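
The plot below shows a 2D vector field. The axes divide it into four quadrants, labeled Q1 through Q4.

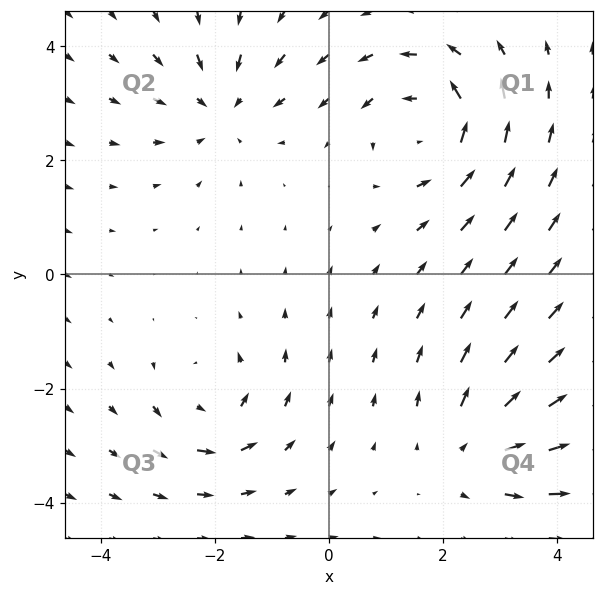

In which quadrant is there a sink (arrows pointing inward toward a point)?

Q2

The sink sits at approximately (-1.9, 2.9), which lies in quadrant Q2. The divergence there is about -4, negative as expected for a sink.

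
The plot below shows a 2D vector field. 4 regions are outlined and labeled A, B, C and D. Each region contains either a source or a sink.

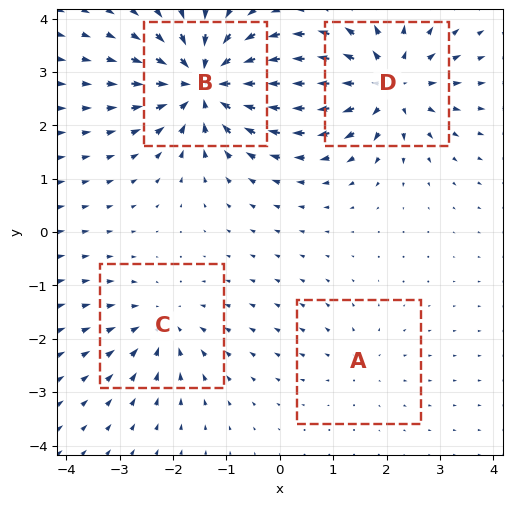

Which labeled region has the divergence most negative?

B

Divergence at each region's feature centre — A: about +2, B: about -8, C: about -4, D: about +6. Region B is most negative.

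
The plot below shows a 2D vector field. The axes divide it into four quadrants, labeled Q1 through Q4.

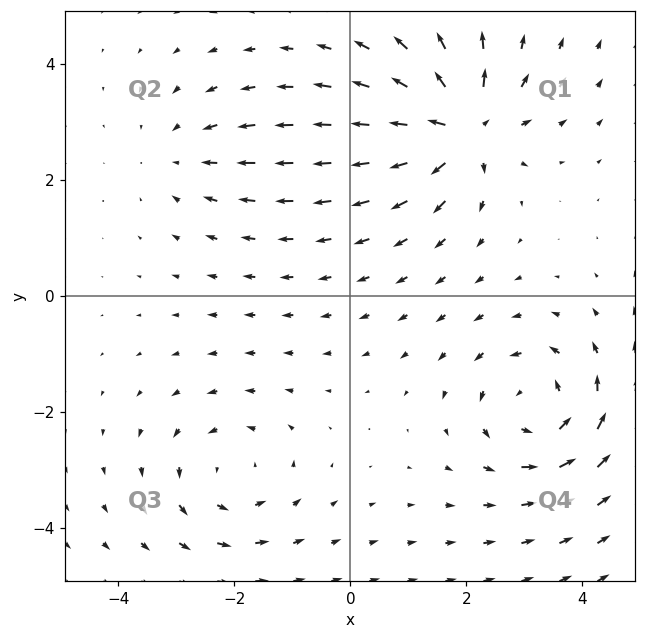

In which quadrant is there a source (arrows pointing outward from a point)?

Q1

The source sits at approximately (1.9, 2.9), which lies in quadrant Q1. The divergence there is about +6, positive as expected for a source.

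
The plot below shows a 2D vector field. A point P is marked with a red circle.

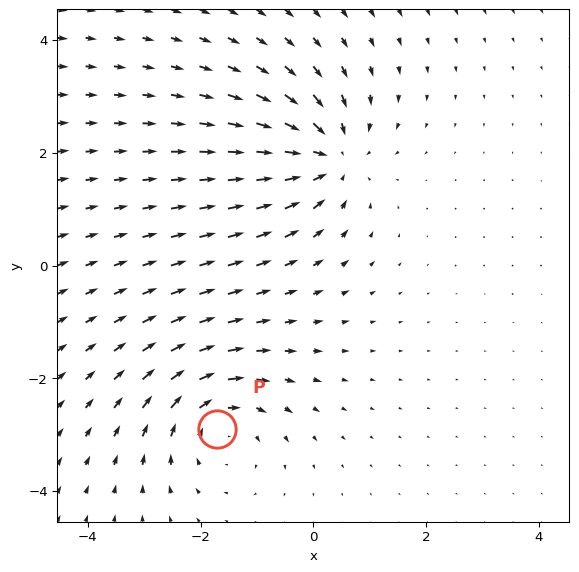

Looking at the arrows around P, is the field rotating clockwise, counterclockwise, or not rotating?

Near P at (-1.7, -2.9) the arrows circulate clockwise. The curl (z-component) there is about -3; negative curl means clockwise rotation.

clockwise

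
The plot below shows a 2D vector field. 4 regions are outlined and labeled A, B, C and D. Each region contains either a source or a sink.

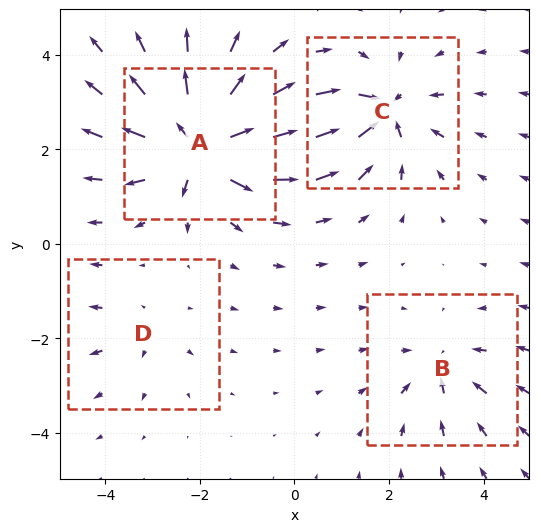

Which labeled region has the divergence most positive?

A

Divergence at each region's feature centre — A: about +9, B: about -4, C: about -6, D: about +3. Region A is most positive.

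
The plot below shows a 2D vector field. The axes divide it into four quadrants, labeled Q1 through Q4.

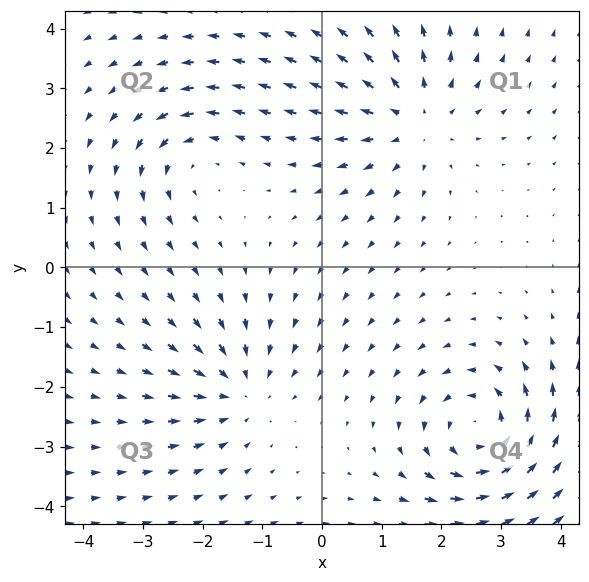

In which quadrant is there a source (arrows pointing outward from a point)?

The source sits at approximately (1.6, 2.5), which lies in quadrant Q1. The divergence there is about +4, positive as expected for a source.

Q1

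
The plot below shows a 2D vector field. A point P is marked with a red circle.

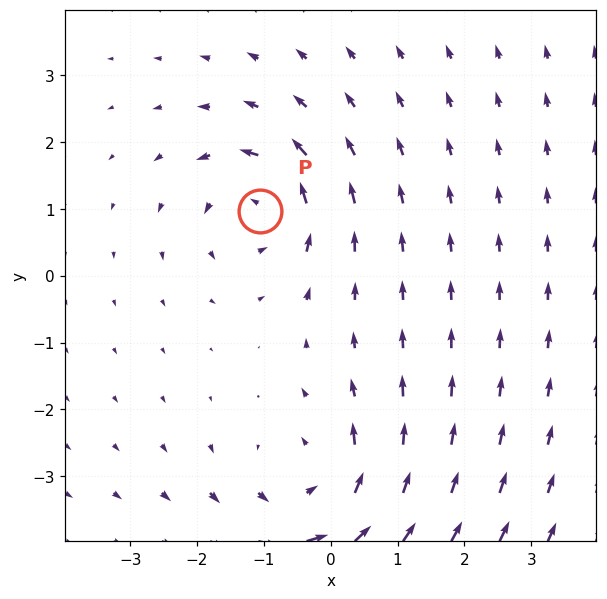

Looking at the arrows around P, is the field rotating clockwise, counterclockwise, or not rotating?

Near P at (-1.1, 1.0) the arrows circulate counterclockwise. The curl (z-component) there is about +4; positive curl means counterclockwise rotation.

counterclockwise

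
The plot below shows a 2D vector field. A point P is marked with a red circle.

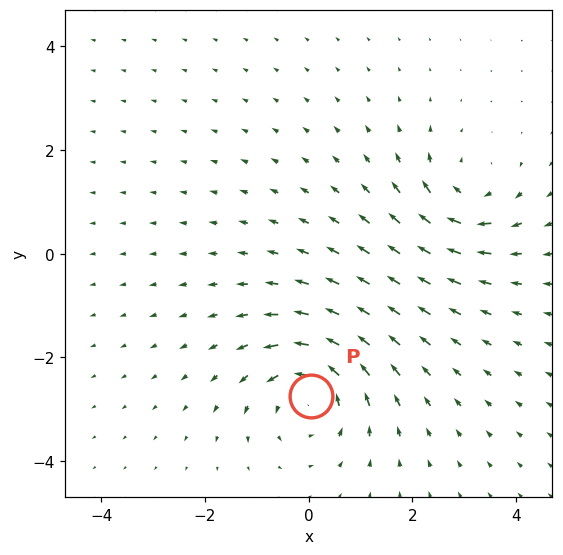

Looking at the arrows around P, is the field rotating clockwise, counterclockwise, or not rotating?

counterclockwise

Near P at (0.0, -2.7) the arrows circulate counterclockwise. The curl (z-component) there is about +6; positive curl means counterclockwise rotation.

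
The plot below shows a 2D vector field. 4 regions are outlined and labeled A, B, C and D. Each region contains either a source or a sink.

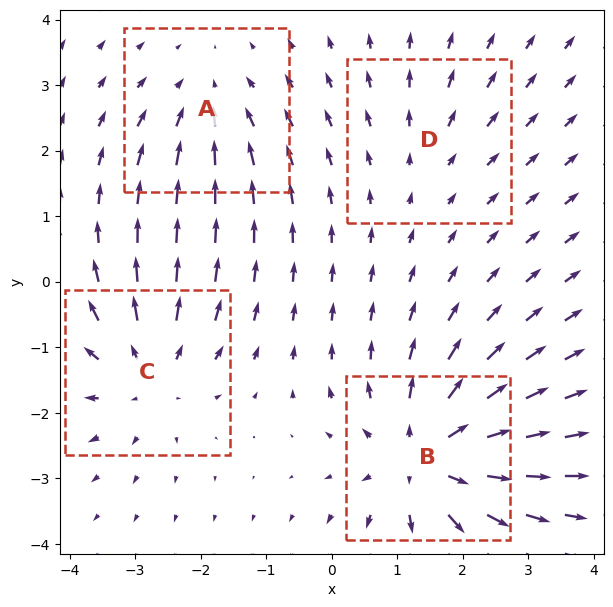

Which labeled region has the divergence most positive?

Divergence at each region's feature centre — A: about -3, B: about +6, C: about +4, D: about +2. Region B is most positive.

B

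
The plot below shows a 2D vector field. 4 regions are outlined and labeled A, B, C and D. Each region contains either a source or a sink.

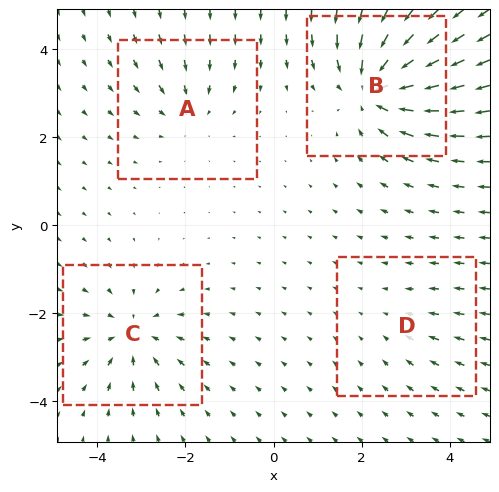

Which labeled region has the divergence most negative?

Divergence at each region's feature centre — A: about -3, B: about -8, C: about -5, D: about -2. Region B is most negative.

B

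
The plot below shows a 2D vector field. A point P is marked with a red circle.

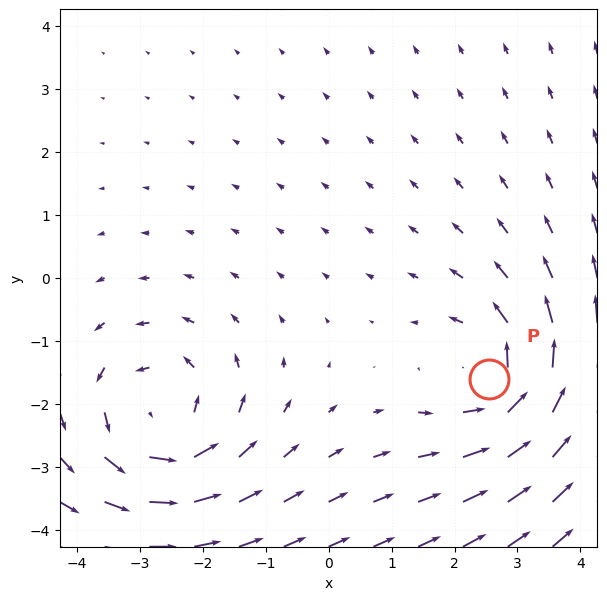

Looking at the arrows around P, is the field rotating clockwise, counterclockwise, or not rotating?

Near P at (2.5, -1.6) the arrows circulate counterclockwise. The curl (z-component) there is about +3; positive curl means counterclockwise rotation.

counterclockwise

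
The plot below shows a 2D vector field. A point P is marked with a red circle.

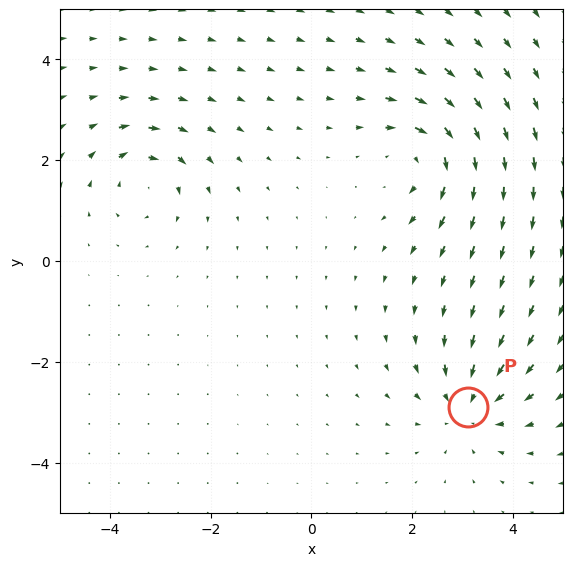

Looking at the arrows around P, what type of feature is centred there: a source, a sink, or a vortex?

At P (3.1, -2.9) the arrows converge inward. Divergence about -4, curl ≈0 — negative divergence with near-zero curl is a sink.

sink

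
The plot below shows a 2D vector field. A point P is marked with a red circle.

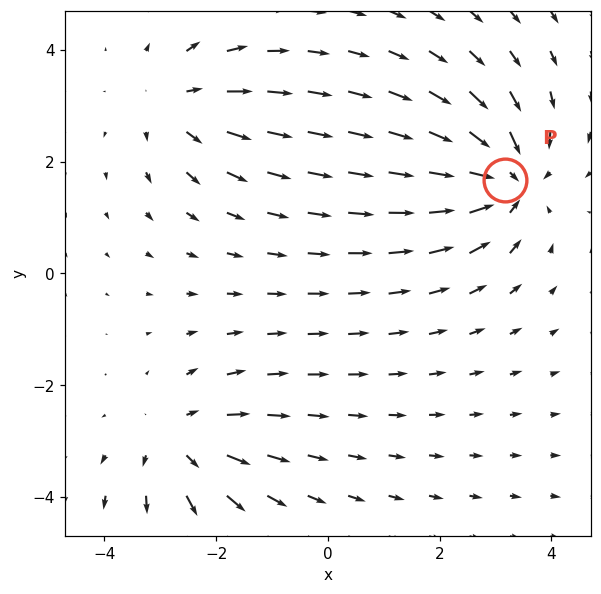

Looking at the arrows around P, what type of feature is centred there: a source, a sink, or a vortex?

sink

At P (3.2, 1.7) the arrows converge inward. Divergence about -4, curl ≈0 — negative divergence with near-zero curl is a sink.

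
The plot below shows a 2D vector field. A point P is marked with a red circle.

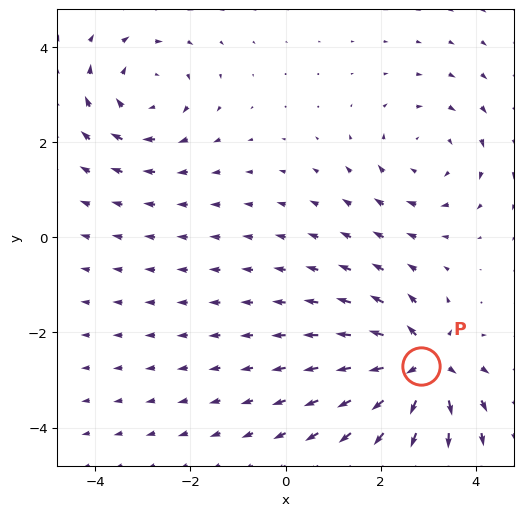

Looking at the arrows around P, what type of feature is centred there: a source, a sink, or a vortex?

At P (2.9, -2.7) the arrows spread outward. Divergence about +5, curl ≈0 — positive divergence with near-zero curl is a source.

source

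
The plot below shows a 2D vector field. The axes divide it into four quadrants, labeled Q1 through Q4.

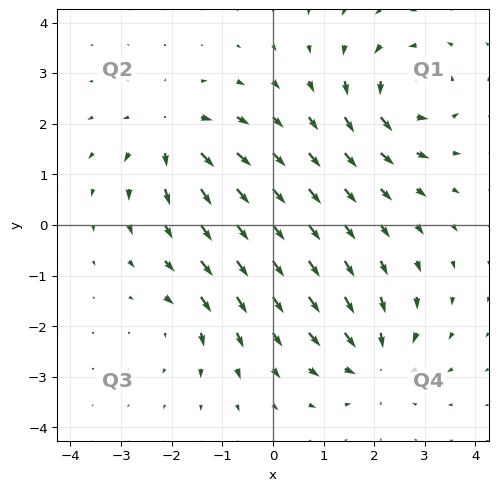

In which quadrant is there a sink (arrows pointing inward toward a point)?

The sink sits at approximately (2.0, -2.7), which lies in quadrant Q4. The divergence there is about -4, negative as expected for a sink.

Q4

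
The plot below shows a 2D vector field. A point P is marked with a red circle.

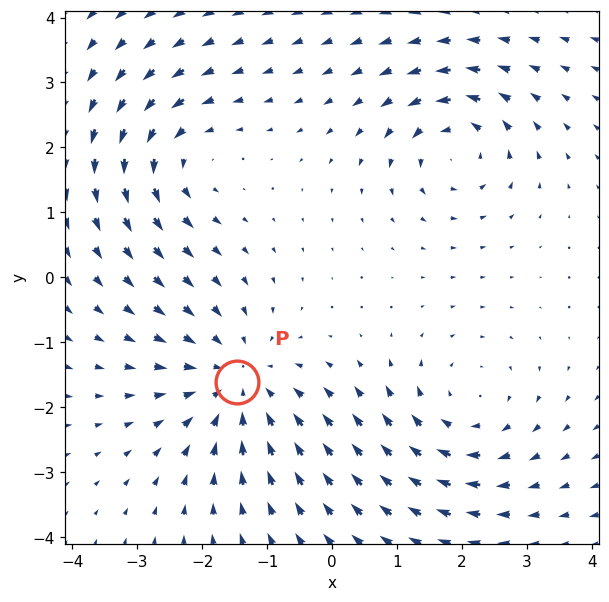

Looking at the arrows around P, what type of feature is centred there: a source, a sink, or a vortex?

sink

At P (-1.5, -1.6) the arrows converge inward. Divergence about -4, curl ≈0 — negative divergence with near-zero curl is a sink.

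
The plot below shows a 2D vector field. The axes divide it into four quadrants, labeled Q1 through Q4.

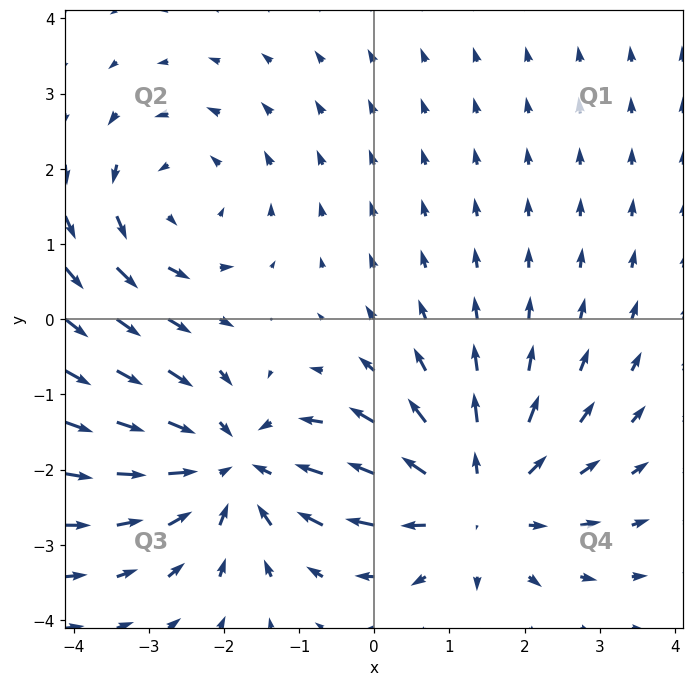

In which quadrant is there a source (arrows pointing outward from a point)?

The source sits at approximately (1.3, -2.4), which lies in quadrant Q4. The divergence there is about +3, positive as expected for a source.

Q4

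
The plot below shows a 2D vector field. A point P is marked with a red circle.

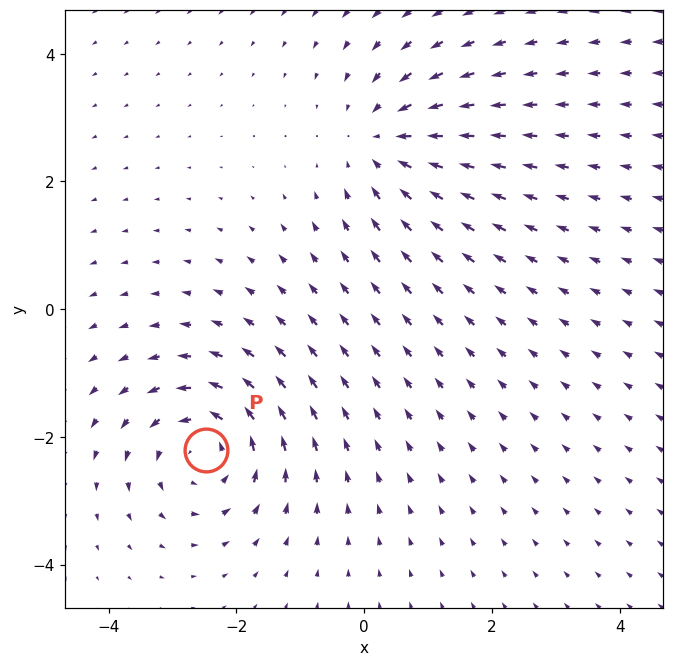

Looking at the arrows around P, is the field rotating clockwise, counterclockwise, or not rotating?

Near P at (-2.5, -2.2) the arrows circulate counterclockwise. The curl (z-component) there is about +5; positive curl means counterclockwise rotation.

counterclockwise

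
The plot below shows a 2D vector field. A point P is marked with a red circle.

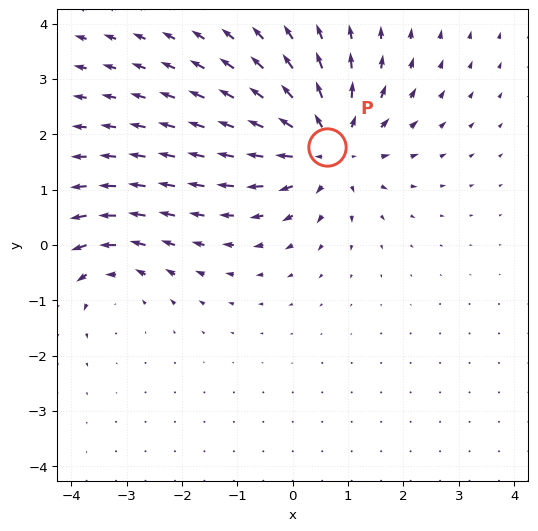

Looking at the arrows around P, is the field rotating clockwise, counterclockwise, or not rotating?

Near P at (0.6, 1.8) the arrows show no circulation. The curl there is ≈0.

not rotating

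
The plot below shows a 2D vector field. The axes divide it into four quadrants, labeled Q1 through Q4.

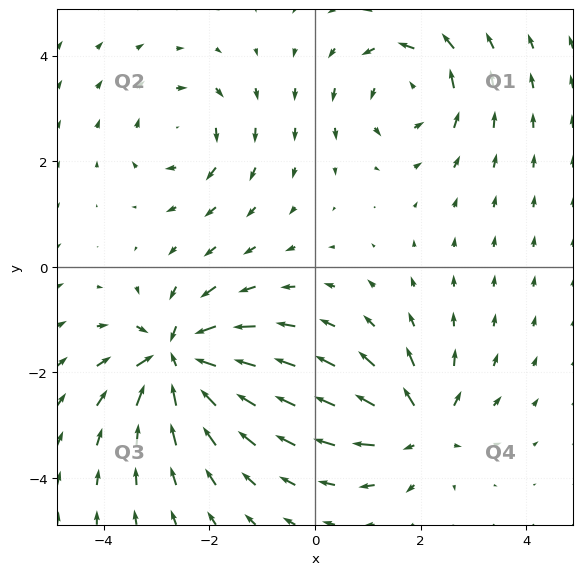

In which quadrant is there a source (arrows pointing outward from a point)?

Q4

The source sits at approximately (2.0, -3.0), which lies in quadrant Q4. The divergence there is about +5, positive as expected for a source.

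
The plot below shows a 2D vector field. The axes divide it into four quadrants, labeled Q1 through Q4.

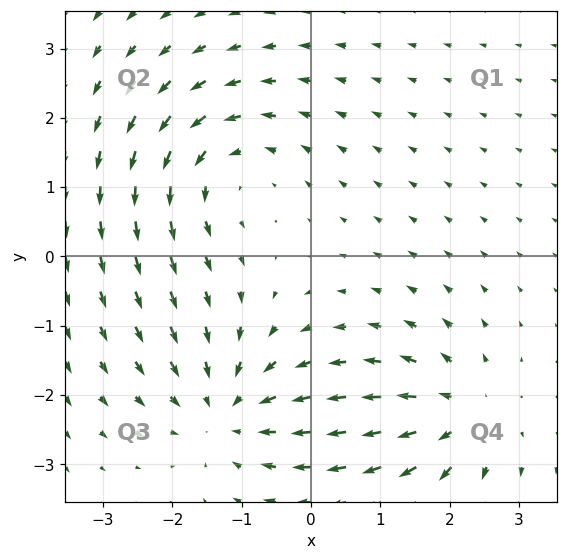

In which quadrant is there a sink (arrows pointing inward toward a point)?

Q3

The sink sits at approximately (-1.2, -2.2), which lies in quadrant Q3. The divergence there is about -4, negative as expected for a sink.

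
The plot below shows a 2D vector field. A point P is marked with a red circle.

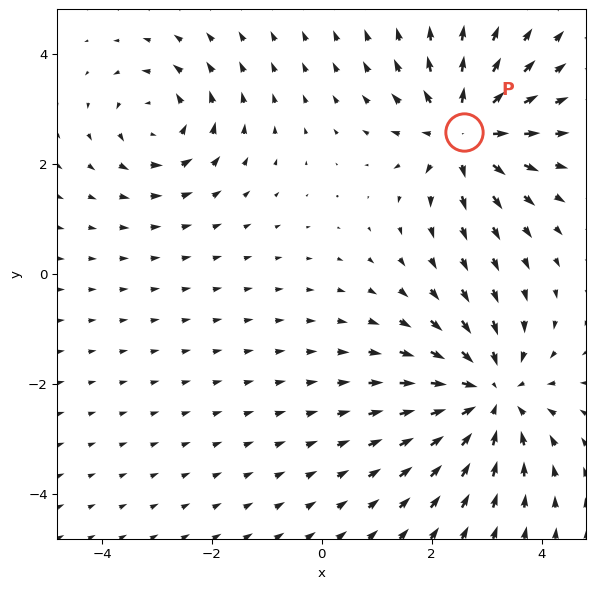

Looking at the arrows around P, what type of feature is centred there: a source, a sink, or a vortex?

At P (2.6, 2.6) the arrows spread outward. Divergence about +5, curl ≈0 — positive divergence with near-zero curl is a source.

source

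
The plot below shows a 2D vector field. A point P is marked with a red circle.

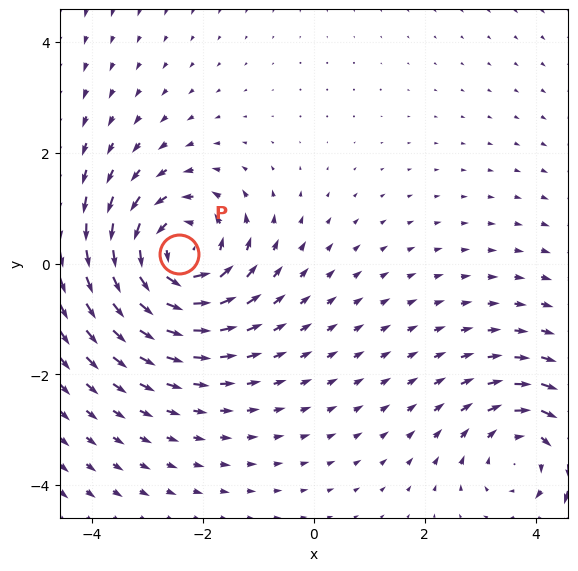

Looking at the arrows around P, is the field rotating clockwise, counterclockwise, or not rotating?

counterclockwise

Near P at (-2.4, 0.2) the arrows circulate counterclockwise. The curl (z-component) there is about +4; positive curl means counterclockwise rotation.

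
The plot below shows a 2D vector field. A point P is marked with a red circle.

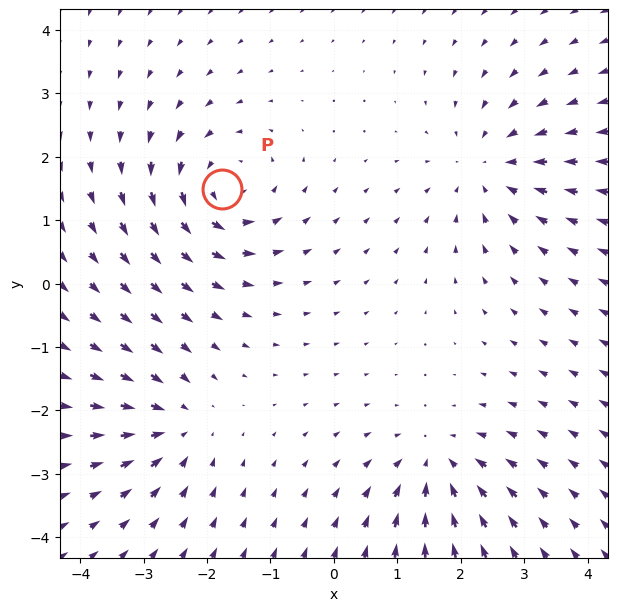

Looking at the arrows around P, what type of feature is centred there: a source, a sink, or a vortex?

vortex

At P (-1.8, 1.5) the arrows circulate counterclockwise. Divergence ≈0, curl about +5 — near-zero divergence with nonzero curl is a vortex.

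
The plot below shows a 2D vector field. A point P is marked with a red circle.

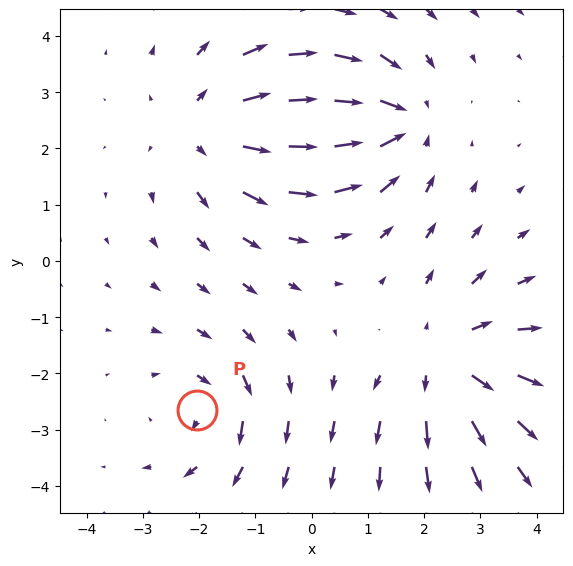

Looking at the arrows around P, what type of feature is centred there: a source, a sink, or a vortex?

vortex

At P (-2.0, -2.6) the arrows circulate clockwise. Divergence ≈0, curl about -4 — near-zero divergence with nonzero curl is a vortex.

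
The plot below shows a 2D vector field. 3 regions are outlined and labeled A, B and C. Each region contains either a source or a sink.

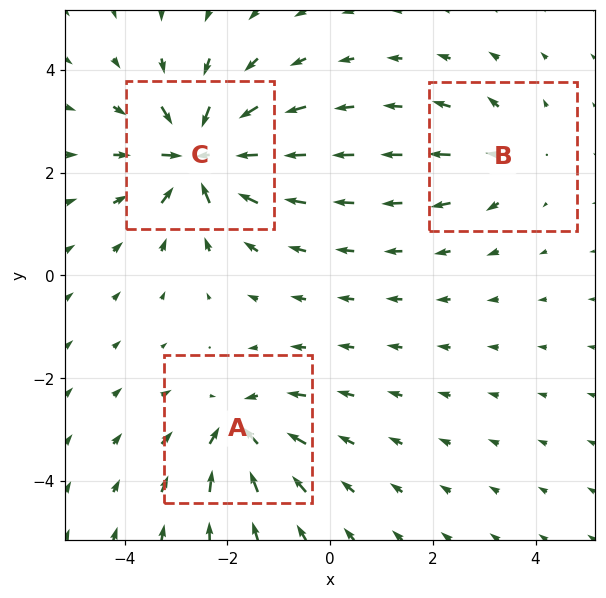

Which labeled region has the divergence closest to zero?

B

Divergence at each region's feature centre — A: about -4, B: about +2, C: about -6. Region B is closest to zero.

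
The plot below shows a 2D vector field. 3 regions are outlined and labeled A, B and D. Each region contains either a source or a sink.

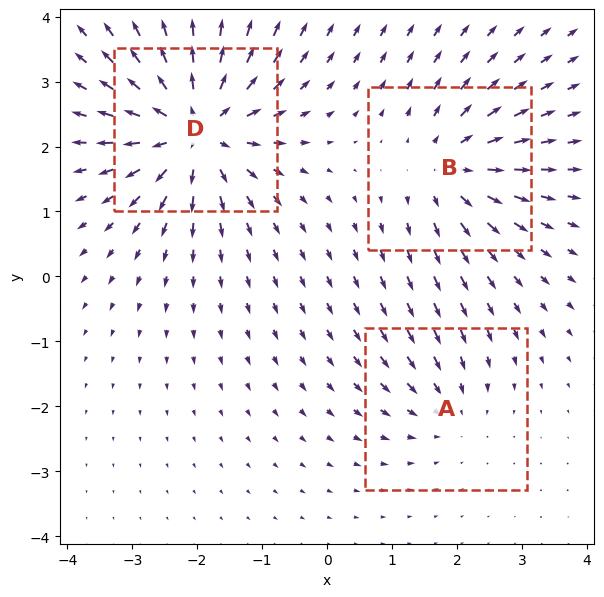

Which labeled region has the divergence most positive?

Divergence at each region's feature centre — A: about -2, B: about +4, D: about +6. Region D is most positive.

D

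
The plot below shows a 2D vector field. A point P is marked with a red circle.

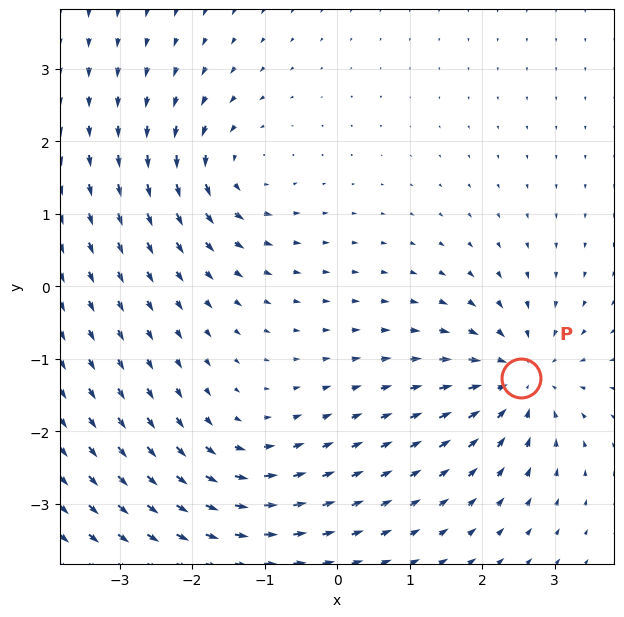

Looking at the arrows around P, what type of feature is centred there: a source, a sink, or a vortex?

sink

At P (2.5, -1.3) the arrows converge inward. Divergence about -6, curl ≈0 — negative divergence with near-zero curl is a sink.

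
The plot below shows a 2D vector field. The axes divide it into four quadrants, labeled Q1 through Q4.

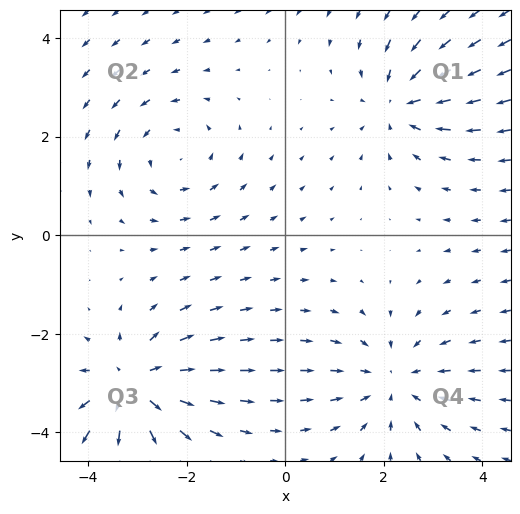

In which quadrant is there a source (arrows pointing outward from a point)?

Q3

The source sits at approximately (-3.1, -3.1), which lies in quadrant Q3. The divergence there is about +4, positive as expected for a source.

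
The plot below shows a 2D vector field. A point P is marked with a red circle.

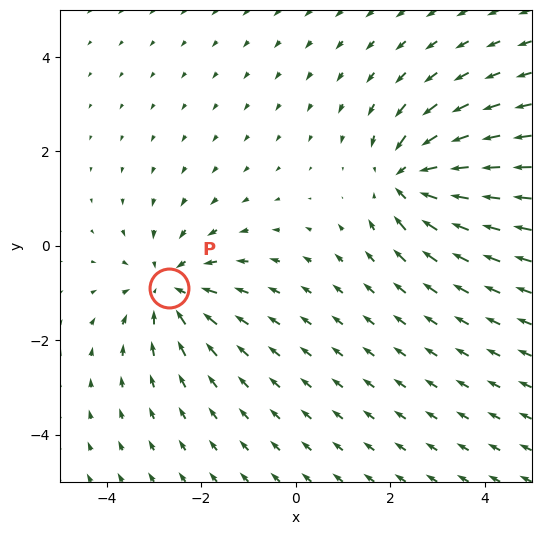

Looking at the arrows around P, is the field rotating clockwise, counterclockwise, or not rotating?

not rotating

Near P at (-2.7, -0.9) the arrows show no circulation. The curl there is ≈0.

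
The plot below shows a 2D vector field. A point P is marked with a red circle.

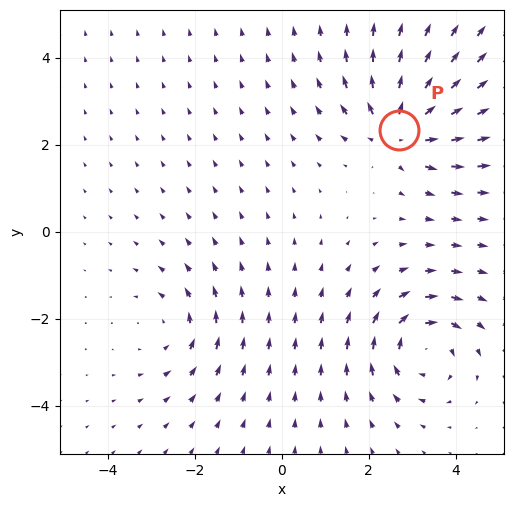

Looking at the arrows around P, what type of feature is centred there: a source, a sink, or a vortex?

At P (2.7, 2.3) the arrows spread outward. Divergence about +4, curl ≈0 — positive divergence with near-zero curl is a source.

source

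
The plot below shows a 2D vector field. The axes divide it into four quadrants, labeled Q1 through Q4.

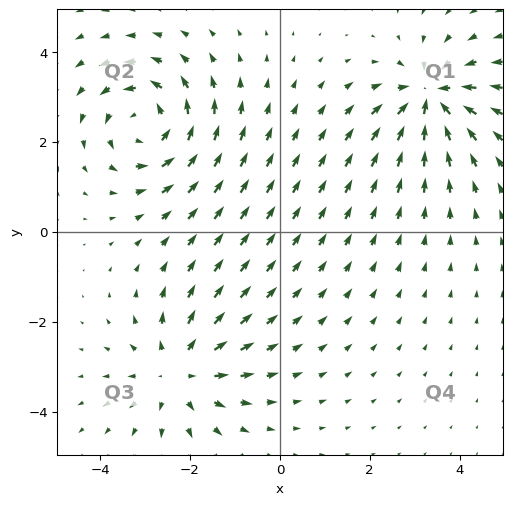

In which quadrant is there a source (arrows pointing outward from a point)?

Q3

The source sits at approximately (-2.3, -3.1), which lies in quadrant Q3. The divergence there is about +3, positive as expected for a source.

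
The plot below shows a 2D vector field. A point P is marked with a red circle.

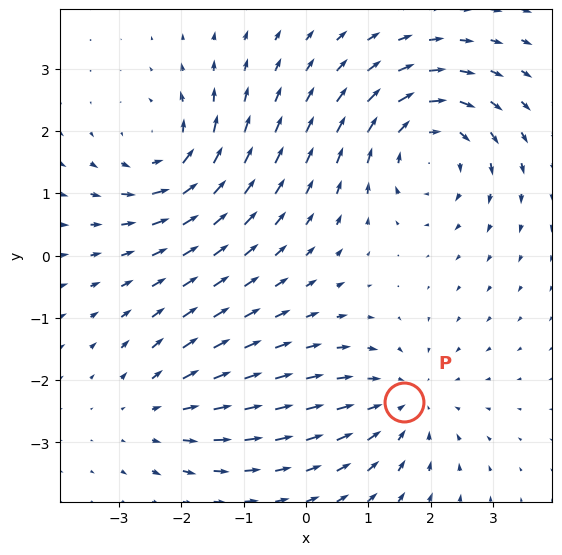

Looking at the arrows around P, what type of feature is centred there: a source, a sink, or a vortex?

sink

At P (1.6, -2.4) the arrows converge inward. Divergence about -3, curl ≈0 — negative divergence with near-zero curl is a sink.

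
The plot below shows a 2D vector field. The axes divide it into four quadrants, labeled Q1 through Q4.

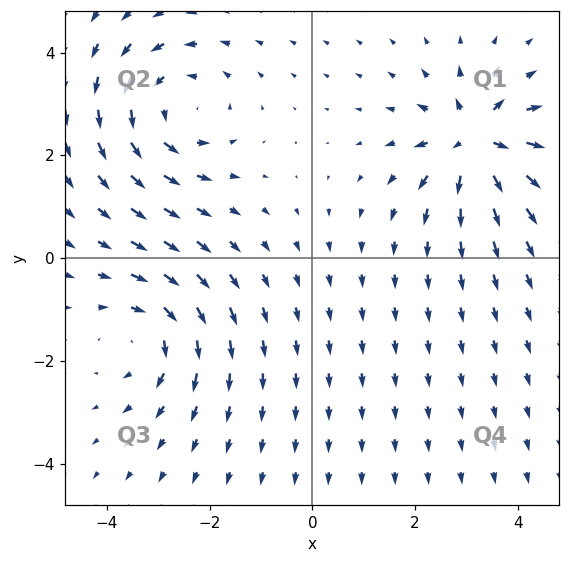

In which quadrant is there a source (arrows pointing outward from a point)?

The source sits at approximately (3.2, 2.3), which lies in quadrant Q1. The divergence there is about +6, positive as expected for a source.

Q1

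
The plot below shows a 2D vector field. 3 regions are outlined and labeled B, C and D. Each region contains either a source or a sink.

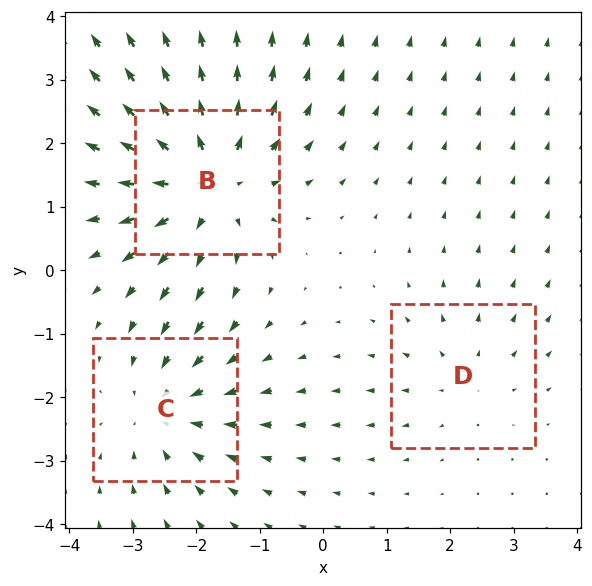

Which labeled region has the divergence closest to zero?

D

Divergence at each region's feature centre — B: about +4, C: about -3, D: about +2. Region D is closest to zero.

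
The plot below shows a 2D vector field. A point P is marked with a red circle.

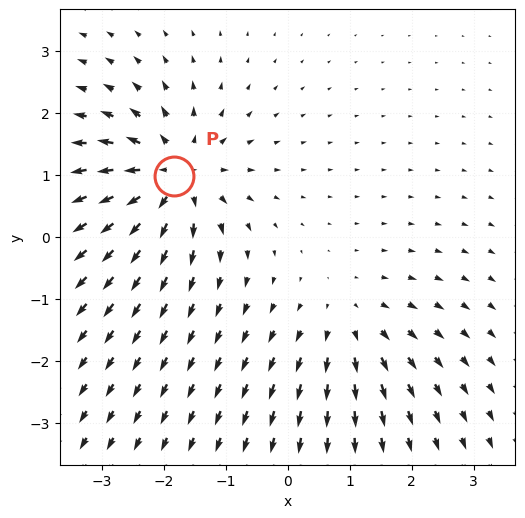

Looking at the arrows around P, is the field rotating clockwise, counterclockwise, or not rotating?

not rotating

Near P at (-1.8, 1.0) the arrows show no circulation. The curl there is ≈0.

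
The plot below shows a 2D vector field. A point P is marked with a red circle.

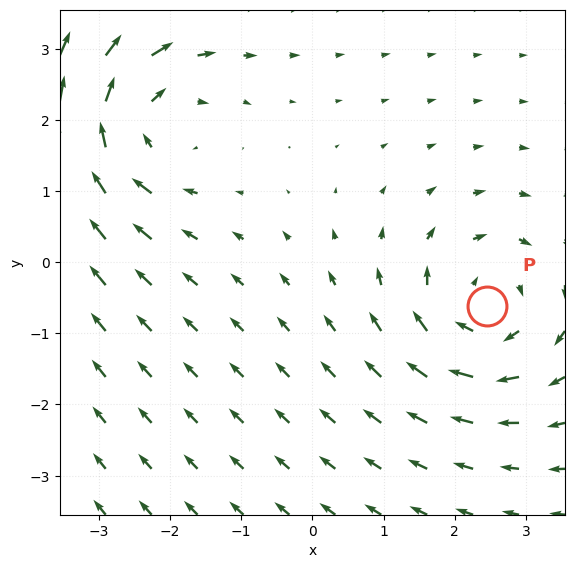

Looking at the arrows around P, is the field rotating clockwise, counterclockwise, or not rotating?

Near P at (2.5, -0.6) the arrows circulate clockwise. The curl (z-component) there is about -4; negative curl means clockwise rotation.

clockwise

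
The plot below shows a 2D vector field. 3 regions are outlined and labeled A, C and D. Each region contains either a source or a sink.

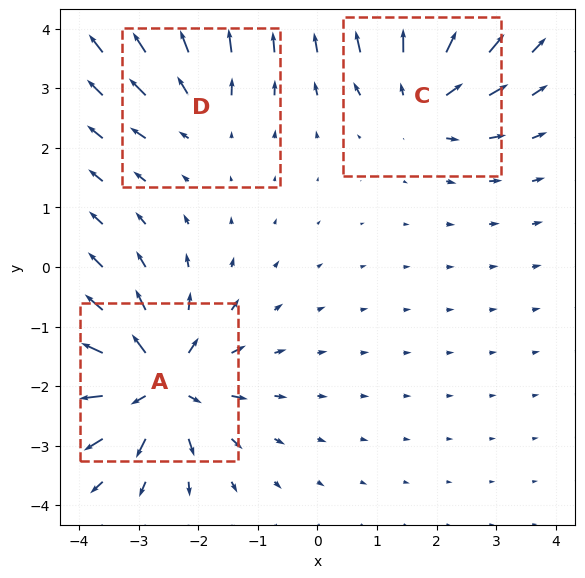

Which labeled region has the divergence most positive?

Divergence at each region's feature centre — A: about +6, C: about +4, D: about +3. Region A is most positive.

A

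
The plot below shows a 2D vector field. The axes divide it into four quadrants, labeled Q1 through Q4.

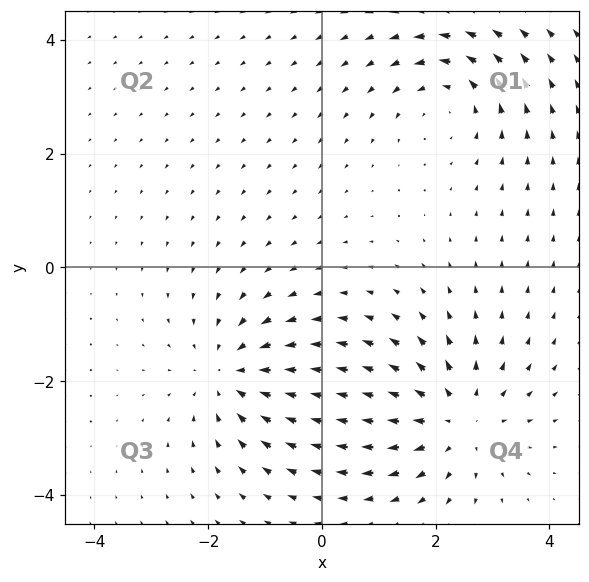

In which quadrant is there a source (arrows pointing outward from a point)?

Q4

The source sits at approximately (2.3, -2.7), which lies in quadrant Q4. The divergence there is about +3, positive as expected for a source.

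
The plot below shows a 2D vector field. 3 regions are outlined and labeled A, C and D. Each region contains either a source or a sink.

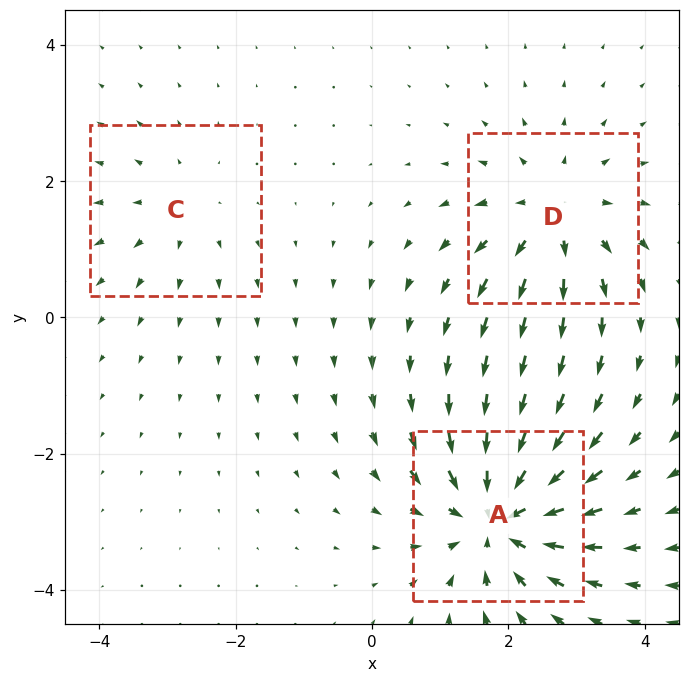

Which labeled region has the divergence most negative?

Divergence at each region's feature centre — A: about -5, C: about +2, D: about +4. Region A is most negative.

A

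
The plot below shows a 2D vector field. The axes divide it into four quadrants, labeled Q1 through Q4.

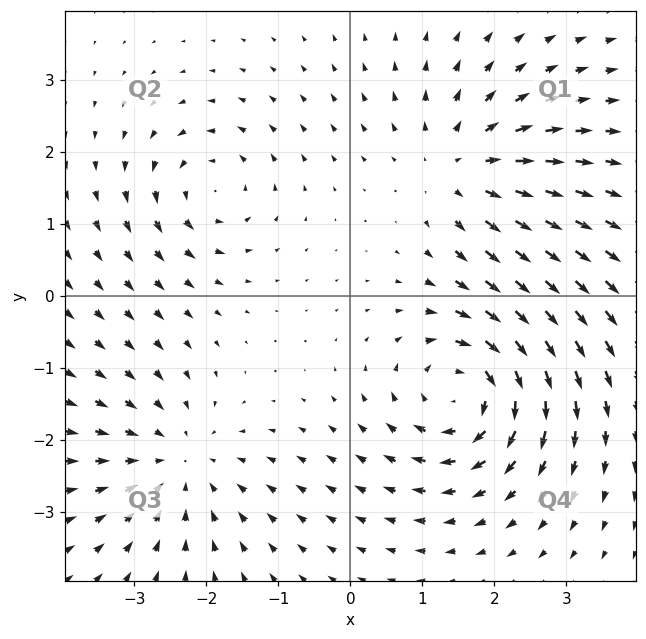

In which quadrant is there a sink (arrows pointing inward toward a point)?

The sink sits at approximately (-2.4, -2.3), which lies in quadrant Q3. The divergence there is about -3, negative as expected for a sink.

Q3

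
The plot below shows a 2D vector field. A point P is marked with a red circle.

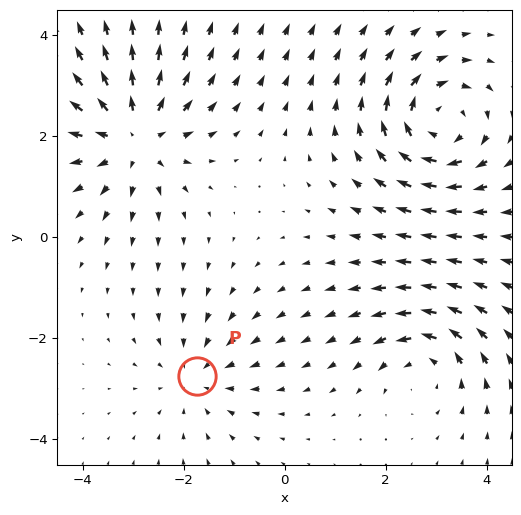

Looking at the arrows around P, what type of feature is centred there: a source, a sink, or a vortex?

sink

At P (-1.7, -2.7) the arrows converge inward. Divergence about -3, curl ≈0 — negative divergence with near-zero curl is a sink.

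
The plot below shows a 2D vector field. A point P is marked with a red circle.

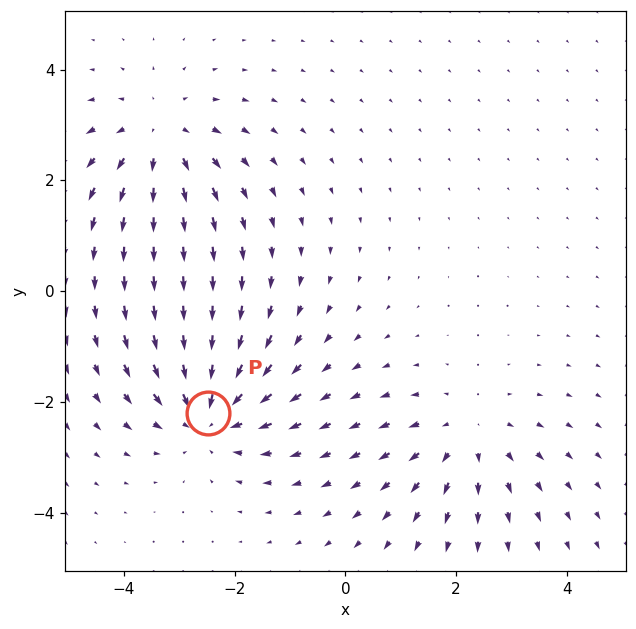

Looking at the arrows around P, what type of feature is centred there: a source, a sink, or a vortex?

sink

At P (-2.5, -2.2) the arrows converge inward. Divergence about -4, curl ≈0 — negative divergence with near-zero curl is a sink.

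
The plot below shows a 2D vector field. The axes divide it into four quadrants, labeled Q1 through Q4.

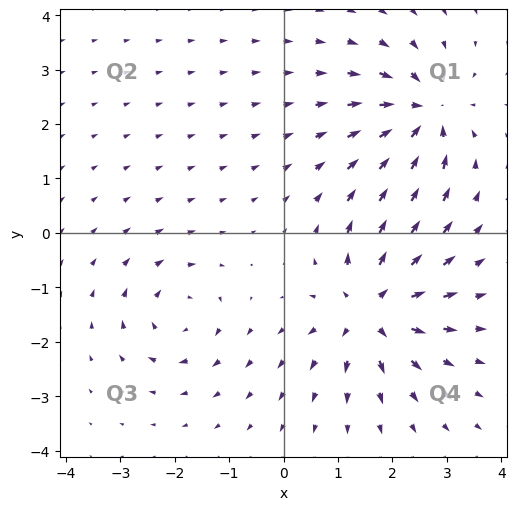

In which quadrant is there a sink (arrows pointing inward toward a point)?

Q1

The sink sits at approximately (2.6, 2.2), which lies in quadrant Q1. The divergence there is about -6, negative as expected for a sink.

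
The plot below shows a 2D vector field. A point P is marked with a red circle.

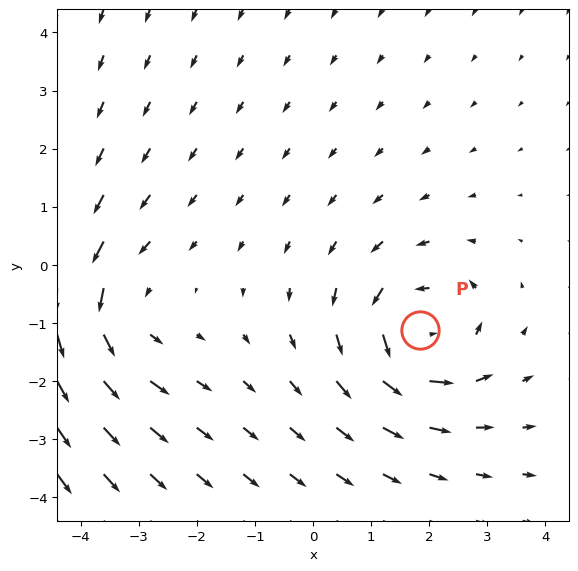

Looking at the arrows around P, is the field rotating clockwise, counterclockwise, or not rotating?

Near P at (1.8, -1.1) the arrows circulate counterclockwise. The curl (z-component) there is about +4; positive curl means counterclockwise rotation.

counterclockwise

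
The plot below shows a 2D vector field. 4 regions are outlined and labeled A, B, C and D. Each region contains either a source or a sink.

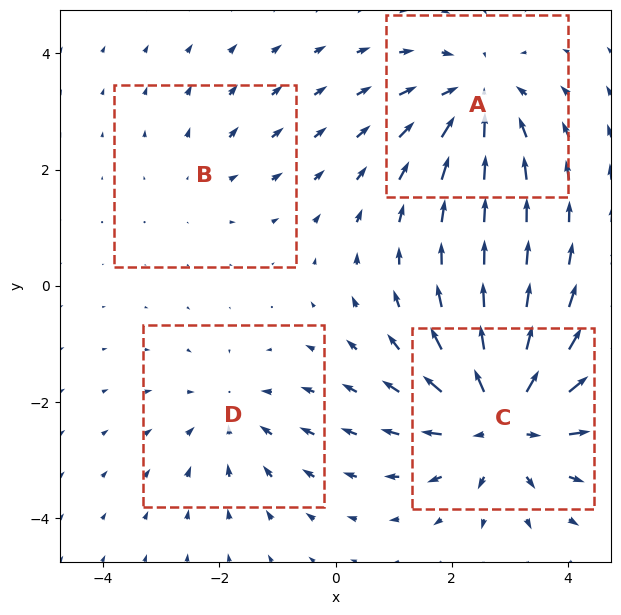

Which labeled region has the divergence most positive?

Divergence at each region's feature centre — A: about -5, B: about +2, C: about +7, D: about -3. Region C is most positive.

C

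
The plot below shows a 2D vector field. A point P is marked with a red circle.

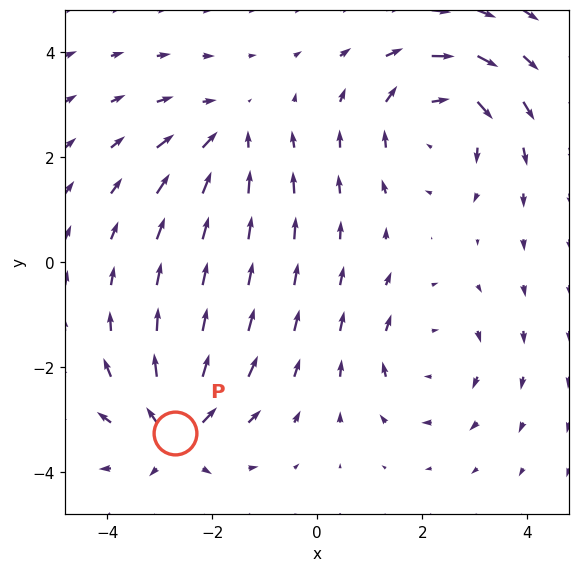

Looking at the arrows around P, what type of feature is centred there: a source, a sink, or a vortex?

At P (-2.7, -3.2) the arrows spread outward. Divergence about +5, curl ≈0 — positive divergence with near-zero curl is a source.

source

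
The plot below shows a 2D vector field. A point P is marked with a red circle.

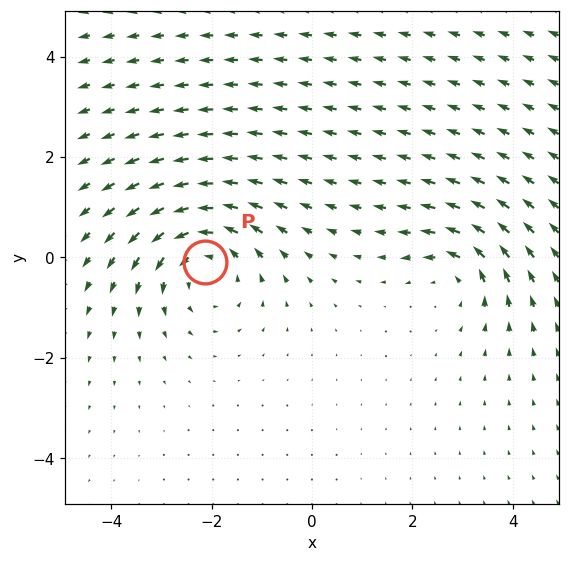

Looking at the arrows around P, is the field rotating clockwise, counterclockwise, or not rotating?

Near P at (-2.1, -0.1) the arrows circulate counterclockwise. The curl (z-component) there is about +4; positive curl means counterclockwise rotation.

counterclockwise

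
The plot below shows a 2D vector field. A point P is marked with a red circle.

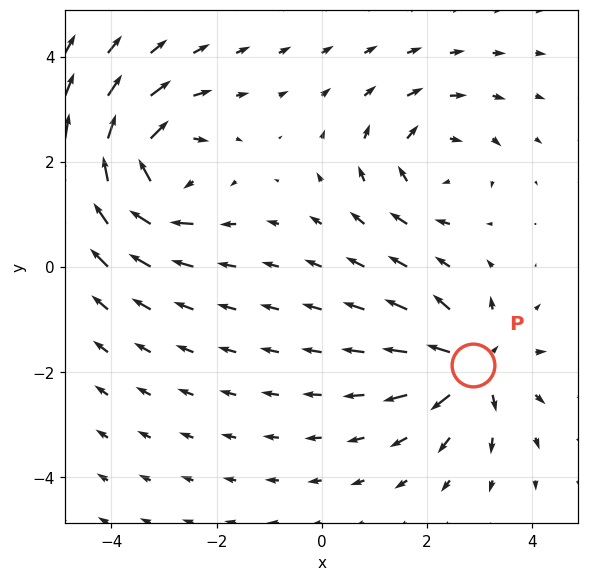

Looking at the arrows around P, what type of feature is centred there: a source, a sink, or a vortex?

source

At P (2.9, -1.9) the arrows spread outward. Divergence about +4, curl ≈0 — positive divergence with near-zero curl is a source.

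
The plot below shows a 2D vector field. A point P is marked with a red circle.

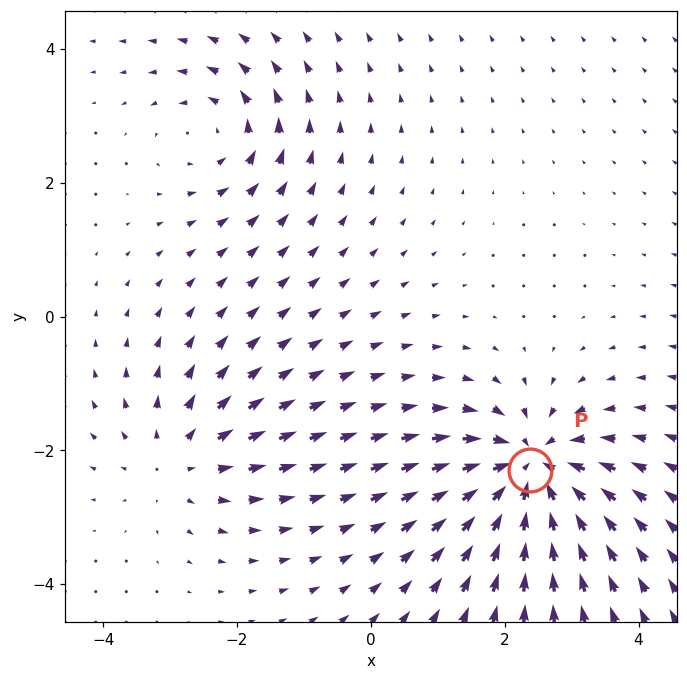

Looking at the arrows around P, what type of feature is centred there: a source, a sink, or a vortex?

At P (2.4, -2.3) the arrows converge inward. Divergence about -6, curl ≈0 — negative divergence with near-zero curl is a sink.

sink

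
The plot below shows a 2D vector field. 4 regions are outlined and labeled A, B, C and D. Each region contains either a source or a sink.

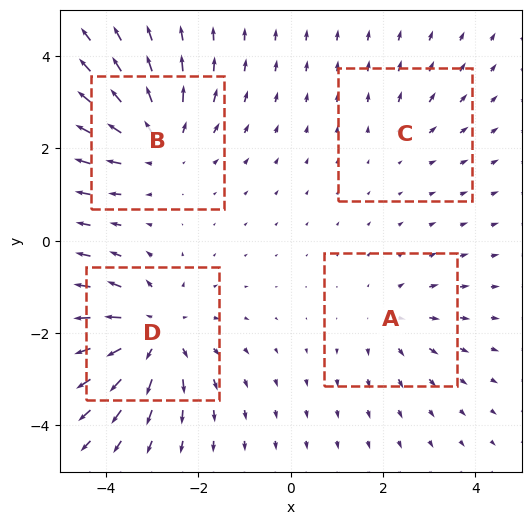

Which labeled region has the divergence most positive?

Divergence at each region's feature centre — A: about +3, B: about +5, C: about +2, D: about +6. Region D is most positive.

D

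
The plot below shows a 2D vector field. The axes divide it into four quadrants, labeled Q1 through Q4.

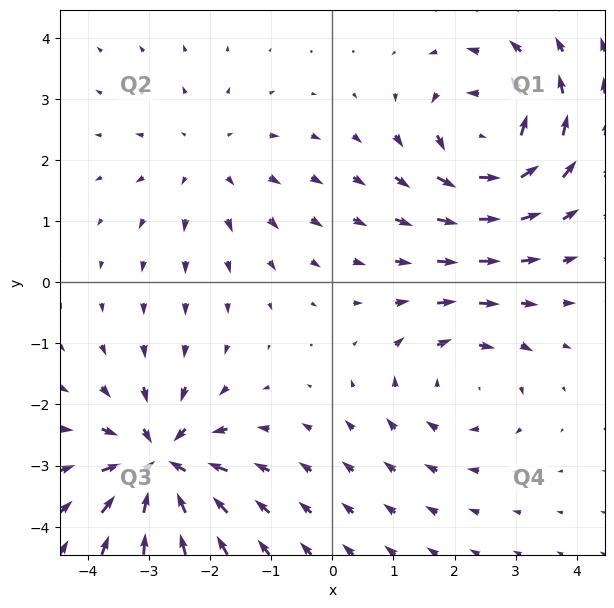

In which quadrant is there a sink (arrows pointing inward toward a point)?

The sink sits at approximately (-2.8, -3.0), which lies in quadrant Q3. The divergence there is about -6, negative as expected for a sink.

Q3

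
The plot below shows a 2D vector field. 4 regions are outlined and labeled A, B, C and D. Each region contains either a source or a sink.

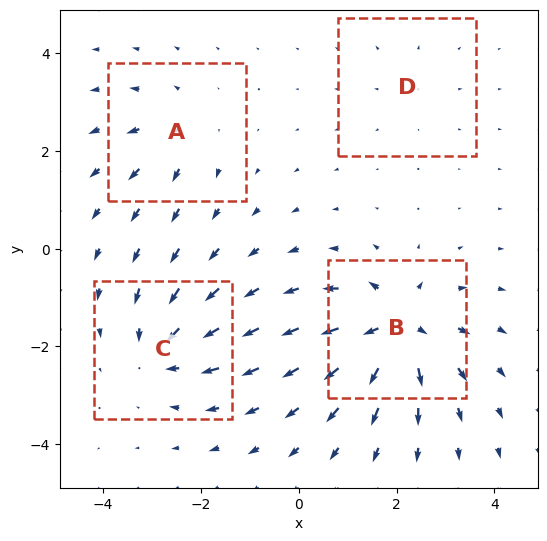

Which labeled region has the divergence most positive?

Divergence at each region's feature centre — A: about +4, B: about +8, C: about -5, D: about +2. Region B is most positive.

B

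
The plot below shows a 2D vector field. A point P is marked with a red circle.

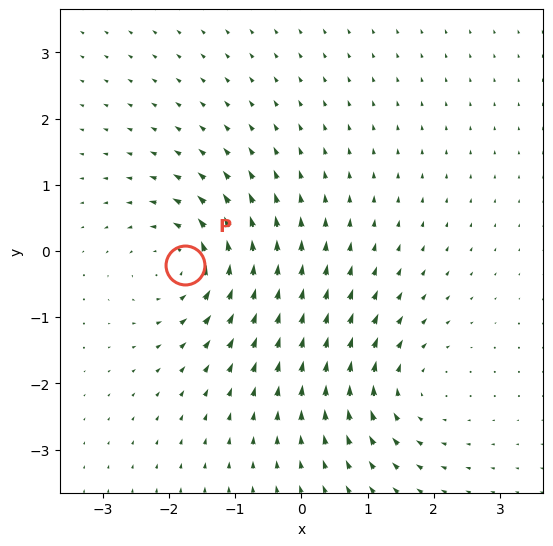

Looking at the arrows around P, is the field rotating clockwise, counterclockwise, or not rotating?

counterclockwise

Near P at (-1.8, -0.2) the arrows circulate counterclockwise. The curl (z-component) there is about +6; positive curl means counterclockwise rotation.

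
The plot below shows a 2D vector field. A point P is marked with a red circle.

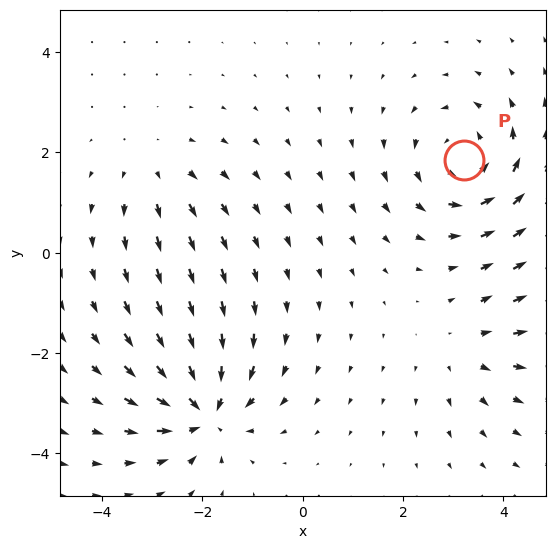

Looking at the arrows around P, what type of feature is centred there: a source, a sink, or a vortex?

vortex

At P (3.2, 1.8) the arrows circulate counterclockwise. Divergence ≈0, curl about +4 — near-zero divergence with nonzero curl is a vortex.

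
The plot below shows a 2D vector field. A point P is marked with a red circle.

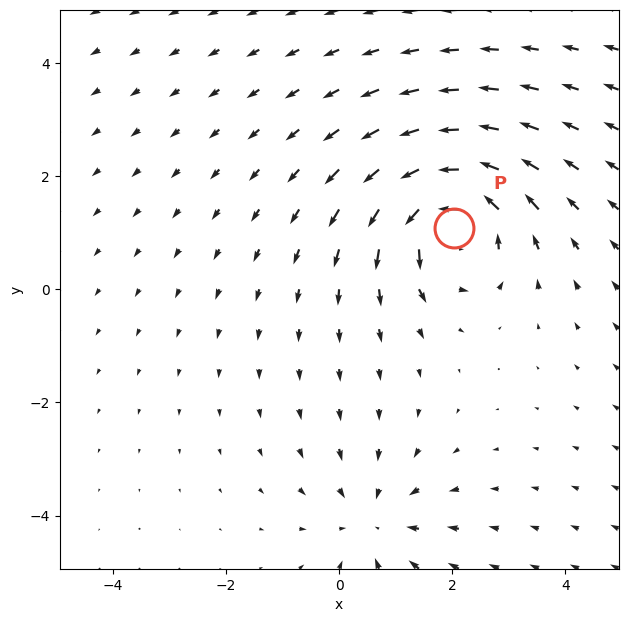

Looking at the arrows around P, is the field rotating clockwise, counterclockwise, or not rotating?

Near P at (2.0, 1.1) the arrows circulate counterclockwise. The curl (z-component) there is about +5; positive curl means counterclockwise rotation.

counterclockwise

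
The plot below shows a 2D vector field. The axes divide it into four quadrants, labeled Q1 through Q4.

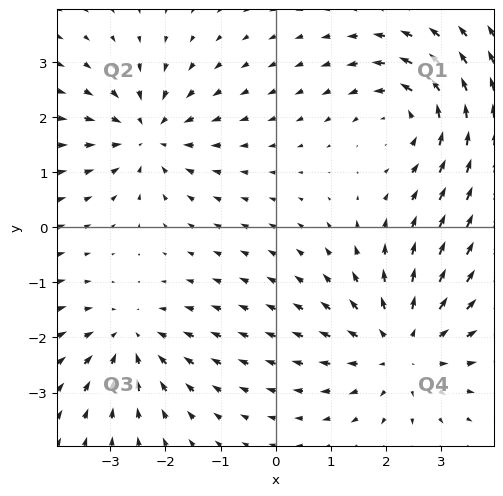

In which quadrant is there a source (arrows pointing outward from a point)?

Q4

The source sits at approximately (2.3, -2.2), which lies in quadrant Q4. The divergence there is about +4, positive as expected for a source.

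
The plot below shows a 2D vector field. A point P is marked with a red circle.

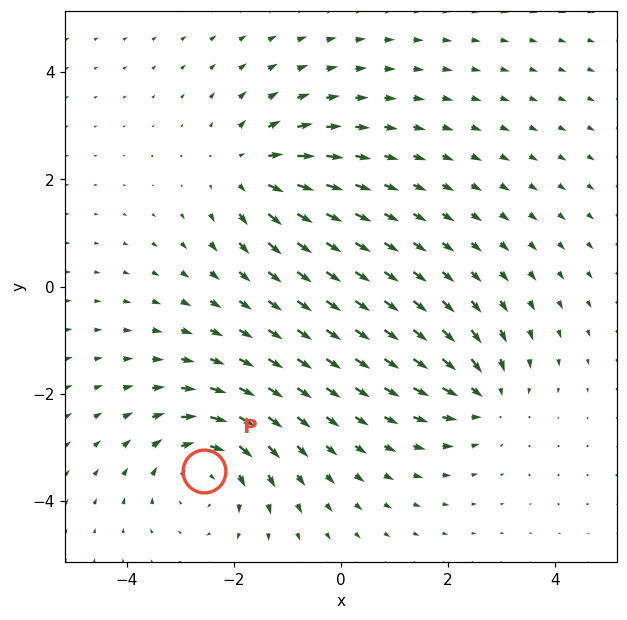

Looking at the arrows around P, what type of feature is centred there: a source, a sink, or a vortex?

At P (-2.6, -3.4) the arrows circulate clockwise. Divergence ≈0, curl about -4 — near-zero divergence with nonzero curl is a vortex.

vortex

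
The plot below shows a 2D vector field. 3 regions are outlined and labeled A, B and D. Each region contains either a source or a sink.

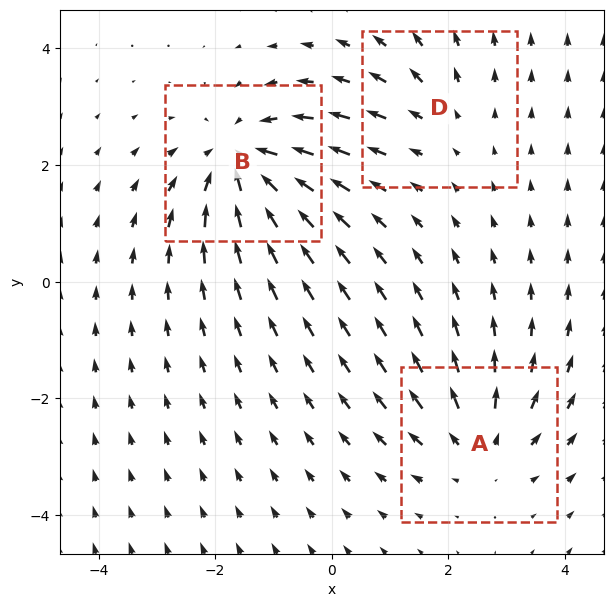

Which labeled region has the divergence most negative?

B

Divergence at each region's feature centre — A: about +3, B: about -4, D: about +2. Region B is most negative.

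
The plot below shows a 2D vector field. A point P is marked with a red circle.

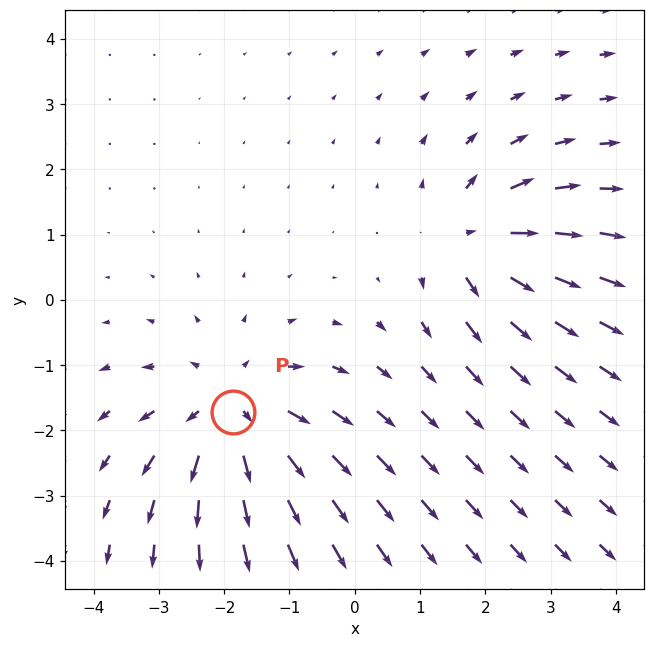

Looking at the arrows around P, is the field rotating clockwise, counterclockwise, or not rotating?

Near P at (-1.9, -1.7) the arrows show no circulation. The curl there is ≈0.

not rotating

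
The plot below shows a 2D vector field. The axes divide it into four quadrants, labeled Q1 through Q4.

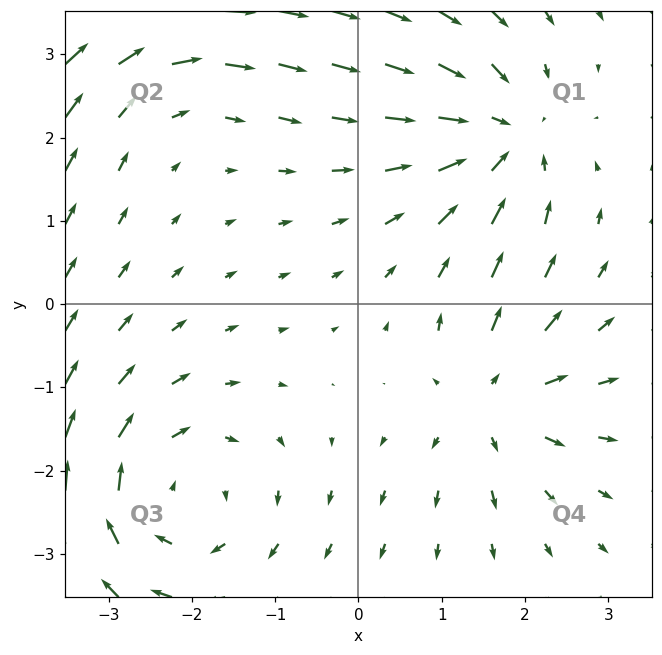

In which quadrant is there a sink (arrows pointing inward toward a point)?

Q1

The sink sits at approximately (1.7, 2.0), which lies in quadrant Q1. The divergence there is about -4, negative as expected for a sink.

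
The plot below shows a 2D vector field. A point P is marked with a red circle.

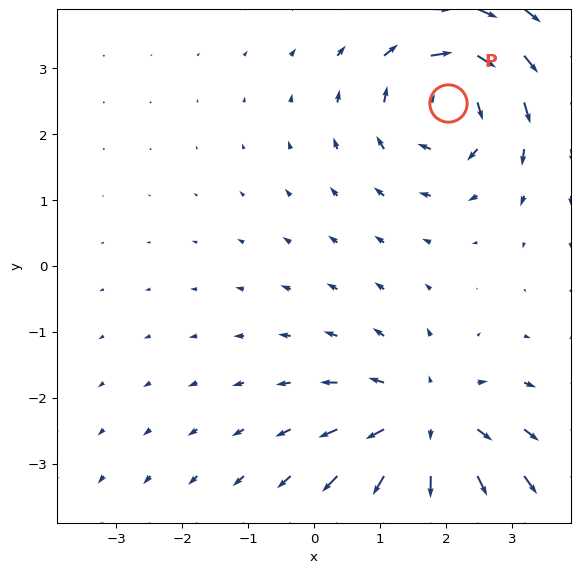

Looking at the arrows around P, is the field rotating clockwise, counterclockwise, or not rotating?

clockwise

Near P at (2.0, 2.5) the arrows circulate clockwise. The curl (z-component) there is about -4; negative curl means clockwise rotation.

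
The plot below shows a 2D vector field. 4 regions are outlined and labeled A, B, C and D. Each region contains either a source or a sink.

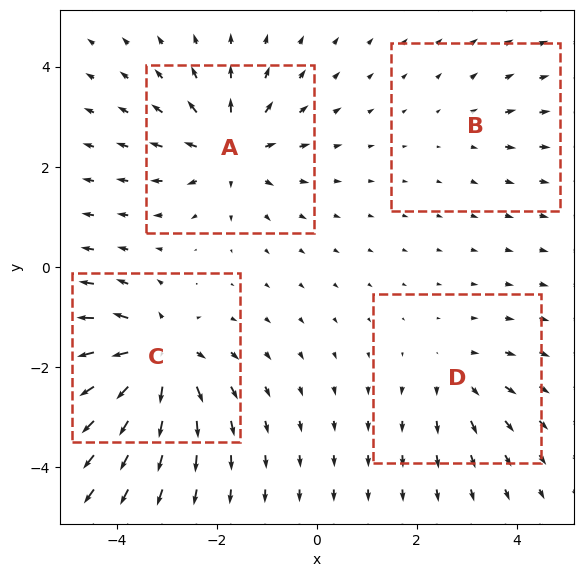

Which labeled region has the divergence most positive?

Divergence at each region's feature centre — A: about +6, B: about +2, C: about +8, D: about +3. Region C is most positive.

C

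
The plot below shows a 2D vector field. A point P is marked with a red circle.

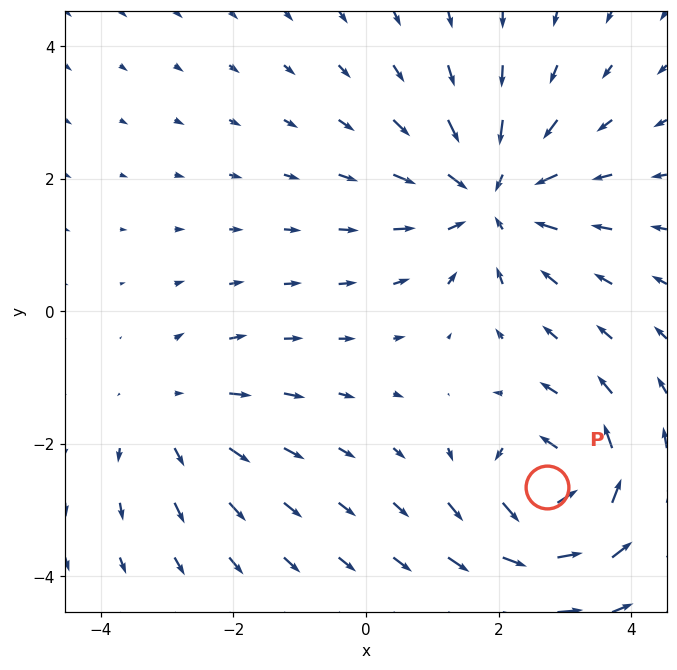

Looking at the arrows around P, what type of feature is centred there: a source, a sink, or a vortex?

At P (2.7, -2.7) the arrows circulate counterclockwise. Divergence ≈0, curl about +6 — near-zero divergence with nonzero curl is a vortex.

vortex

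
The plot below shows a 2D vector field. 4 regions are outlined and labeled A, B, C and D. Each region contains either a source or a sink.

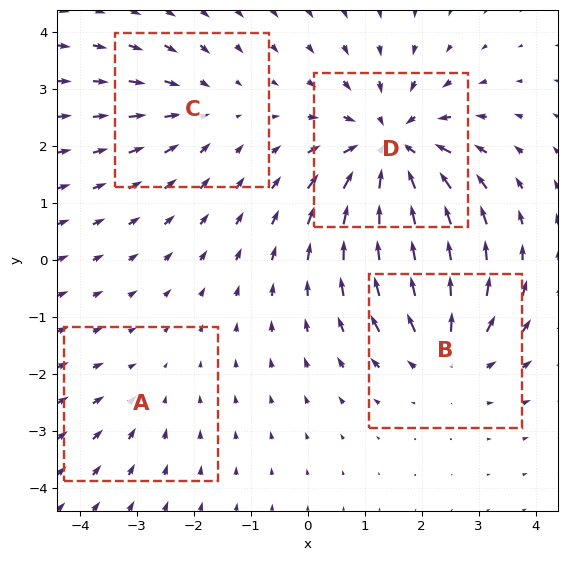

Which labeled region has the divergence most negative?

Divergence at each region's feature centre — A: about -2, B: about +4, C: about -3, D: about -7. Region D is most negative.

D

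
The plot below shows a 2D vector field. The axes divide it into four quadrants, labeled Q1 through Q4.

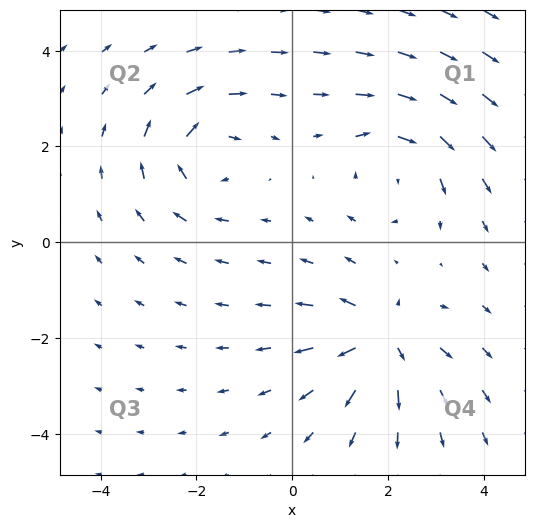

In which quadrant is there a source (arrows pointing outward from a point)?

Q4

The source sits at approximately (1.9, -2.0), which lies in quadrant Q4. The divergence there is about +5, positive as expected for a source.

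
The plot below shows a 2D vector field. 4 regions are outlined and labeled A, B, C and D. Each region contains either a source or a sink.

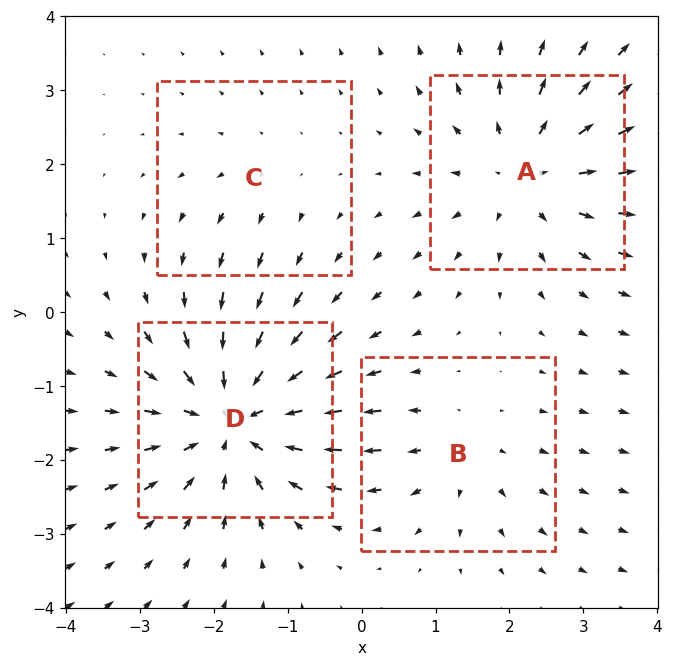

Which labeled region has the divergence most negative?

D

Divergence at each region's feature centre — A: about +4, B: about +3, C: about +2, D: about -6. Region D is most negative.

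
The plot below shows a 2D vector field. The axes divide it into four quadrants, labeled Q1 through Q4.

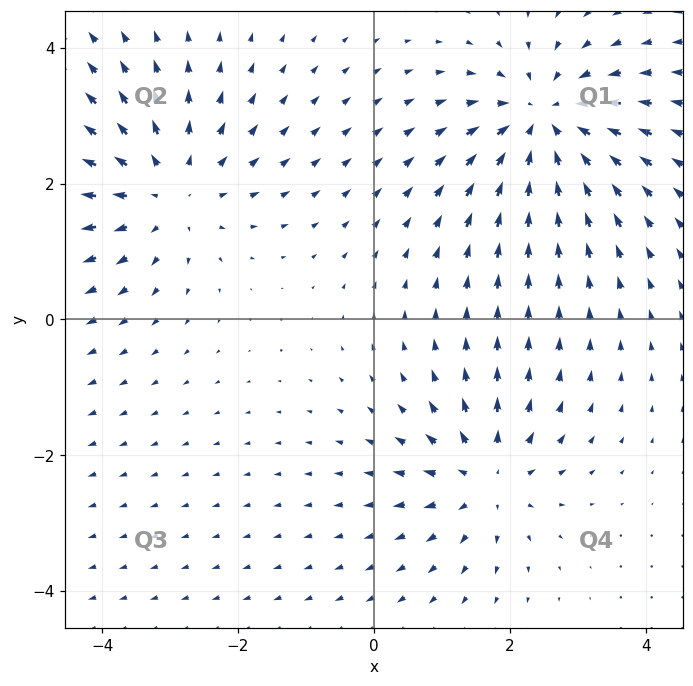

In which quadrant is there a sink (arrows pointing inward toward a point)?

The sink sits at approximately (2.5, 2.9), which lies in quadrant Q1. The divergence there is about -5, negative as expected for a sink.

Q1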